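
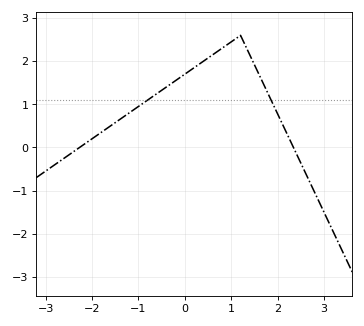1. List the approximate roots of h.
-2.27, 2.34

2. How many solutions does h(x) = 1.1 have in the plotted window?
2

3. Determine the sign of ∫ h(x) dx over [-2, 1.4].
positive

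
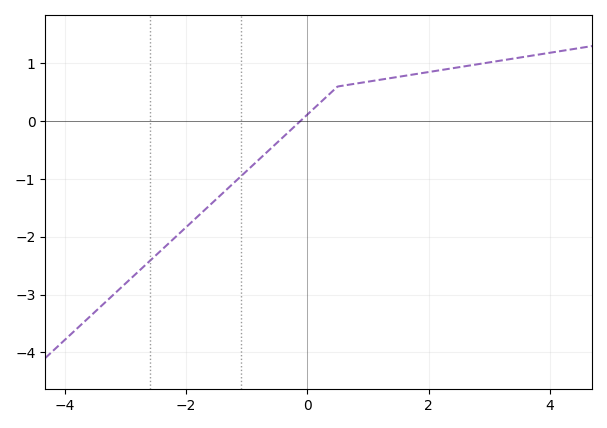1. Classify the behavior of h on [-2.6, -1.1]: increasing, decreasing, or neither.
increasing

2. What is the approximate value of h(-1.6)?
-1.4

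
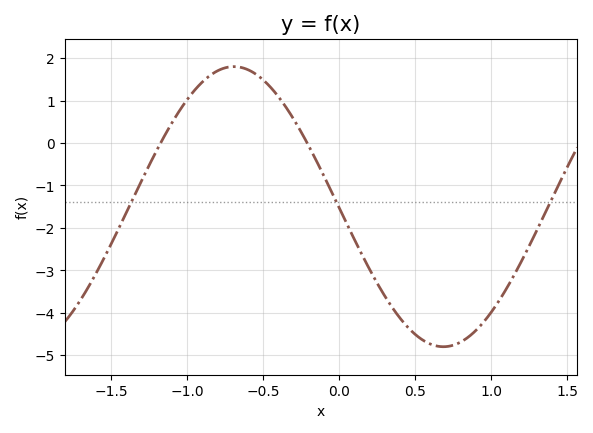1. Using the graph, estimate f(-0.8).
1.7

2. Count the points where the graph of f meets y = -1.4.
3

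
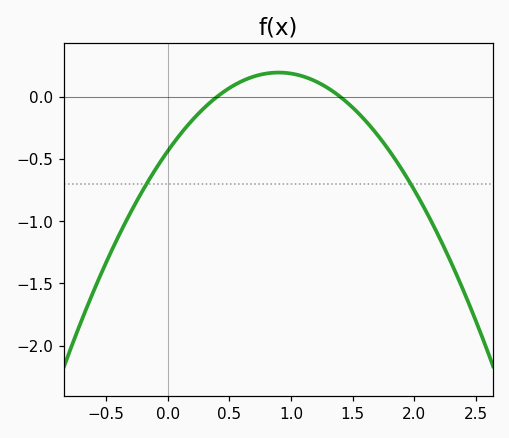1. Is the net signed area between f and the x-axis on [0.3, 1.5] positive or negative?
positive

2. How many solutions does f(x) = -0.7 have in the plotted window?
2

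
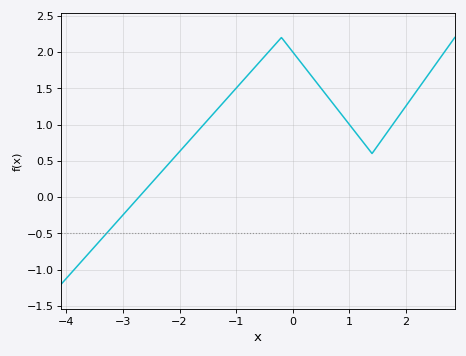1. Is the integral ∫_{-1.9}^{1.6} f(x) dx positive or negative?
positive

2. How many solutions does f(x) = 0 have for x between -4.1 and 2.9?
1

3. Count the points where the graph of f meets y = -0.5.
1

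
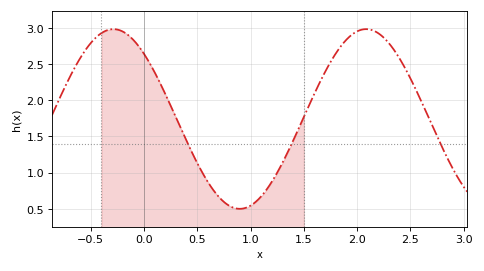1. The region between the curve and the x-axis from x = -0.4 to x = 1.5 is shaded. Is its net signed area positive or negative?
positive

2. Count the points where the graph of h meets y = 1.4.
3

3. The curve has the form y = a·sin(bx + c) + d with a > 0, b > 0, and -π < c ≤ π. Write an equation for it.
y = 1.24sin(2.6x + 2.3) + 1.74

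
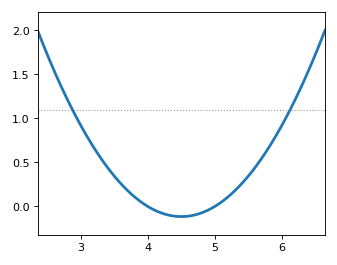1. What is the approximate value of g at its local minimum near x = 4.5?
-0.115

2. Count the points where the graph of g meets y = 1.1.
2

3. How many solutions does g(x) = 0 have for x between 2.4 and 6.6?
2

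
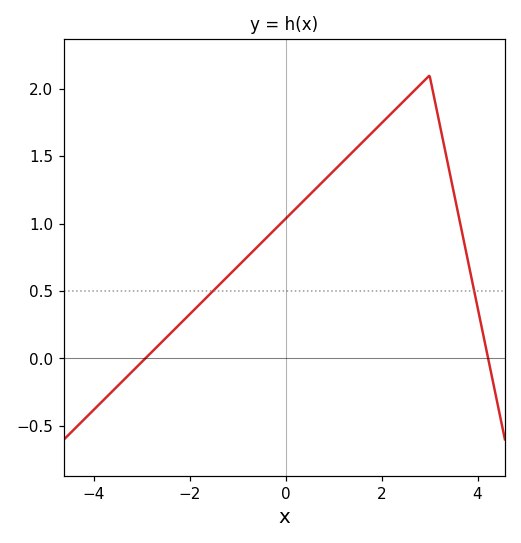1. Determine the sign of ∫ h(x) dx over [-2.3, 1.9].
positive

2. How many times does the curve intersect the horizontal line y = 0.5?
2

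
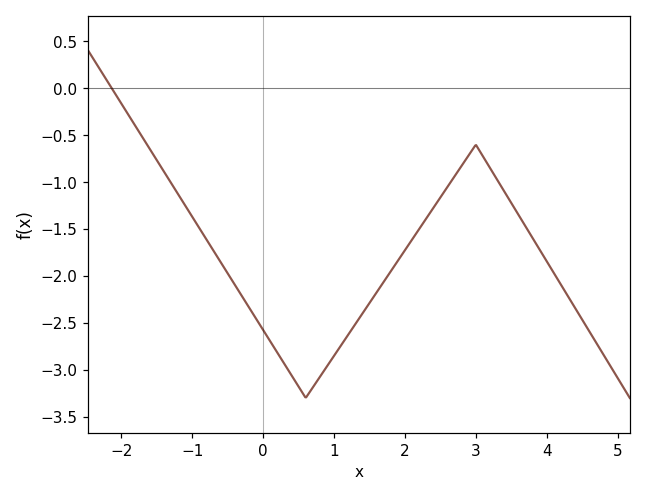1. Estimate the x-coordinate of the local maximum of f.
3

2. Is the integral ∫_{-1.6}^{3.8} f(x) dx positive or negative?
negative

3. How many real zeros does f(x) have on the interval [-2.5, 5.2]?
1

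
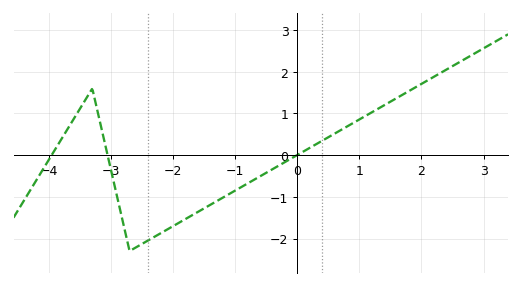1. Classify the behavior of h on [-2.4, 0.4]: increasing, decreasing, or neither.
increasing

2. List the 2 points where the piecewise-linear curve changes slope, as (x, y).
(-3.3, 1.6); (-2.7, -2.3)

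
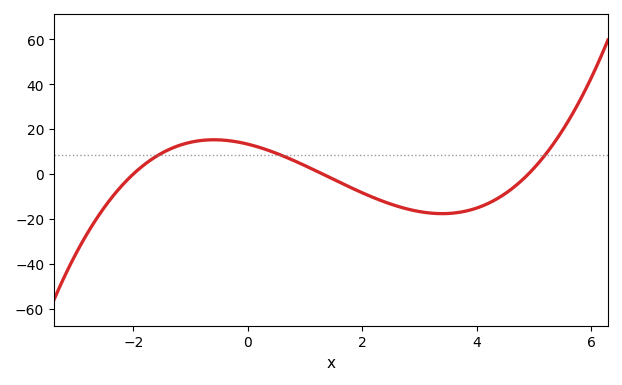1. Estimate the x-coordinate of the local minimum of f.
3.39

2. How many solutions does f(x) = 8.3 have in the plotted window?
3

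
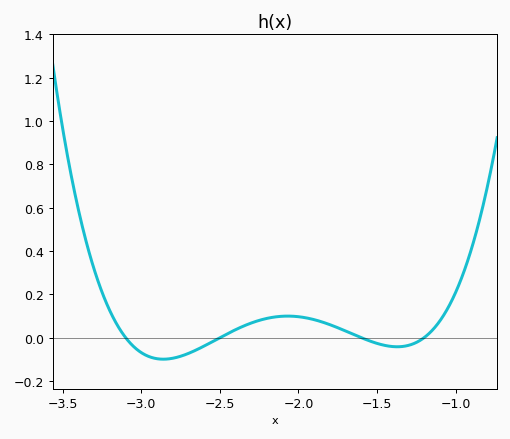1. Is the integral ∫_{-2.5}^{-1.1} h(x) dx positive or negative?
positive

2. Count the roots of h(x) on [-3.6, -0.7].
4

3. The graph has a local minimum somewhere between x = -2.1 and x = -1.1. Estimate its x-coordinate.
-1.35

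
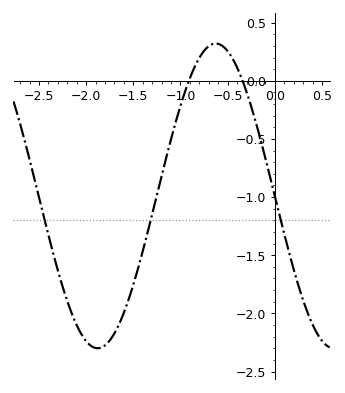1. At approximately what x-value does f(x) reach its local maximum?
-0.65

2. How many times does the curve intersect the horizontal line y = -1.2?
3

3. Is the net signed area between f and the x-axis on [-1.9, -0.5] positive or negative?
negative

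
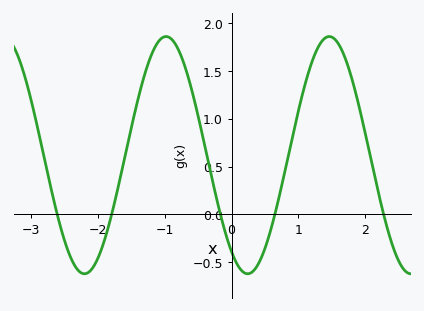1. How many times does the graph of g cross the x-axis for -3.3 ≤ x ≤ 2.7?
5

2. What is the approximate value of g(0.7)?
0.146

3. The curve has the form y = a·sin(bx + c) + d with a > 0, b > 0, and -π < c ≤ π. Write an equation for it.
y = 1.24sin(2.57x - 2.19) + 0.62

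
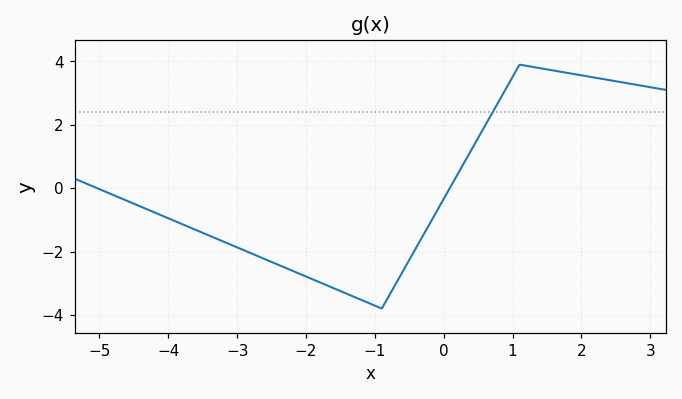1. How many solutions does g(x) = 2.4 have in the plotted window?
1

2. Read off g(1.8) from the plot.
3.64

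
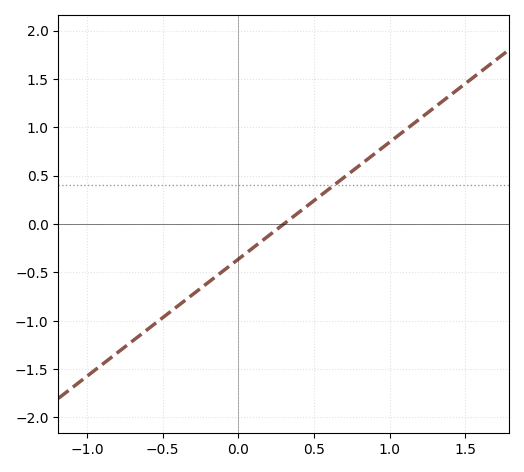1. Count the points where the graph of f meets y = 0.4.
1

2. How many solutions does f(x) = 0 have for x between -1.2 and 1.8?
1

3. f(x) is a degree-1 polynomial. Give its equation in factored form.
y = 1.21(x - 0.3)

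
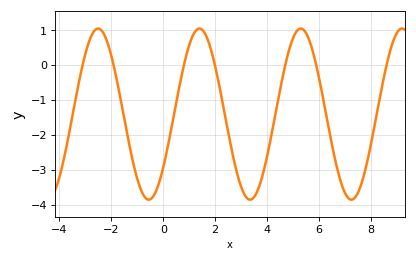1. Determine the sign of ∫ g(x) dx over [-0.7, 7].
negative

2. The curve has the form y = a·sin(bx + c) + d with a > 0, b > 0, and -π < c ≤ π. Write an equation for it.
y = 2.45sin(1.61x - 0.672) - 1.41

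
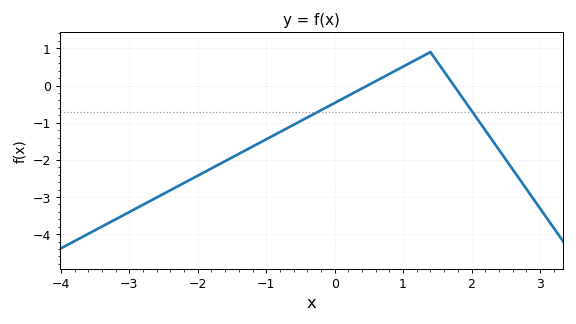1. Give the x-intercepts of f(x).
0.48, 1.74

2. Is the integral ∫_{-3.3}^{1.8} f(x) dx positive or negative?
negative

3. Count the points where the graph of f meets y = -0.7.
2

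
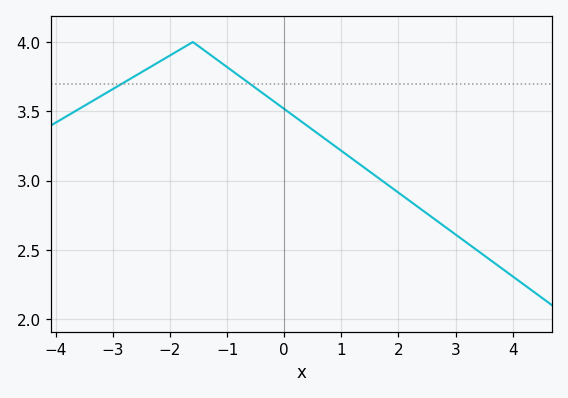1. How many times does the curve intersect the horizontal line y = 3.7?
2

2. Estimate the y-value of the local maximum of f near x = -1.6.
4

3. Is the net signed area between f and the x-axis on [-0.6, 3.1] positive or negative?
positive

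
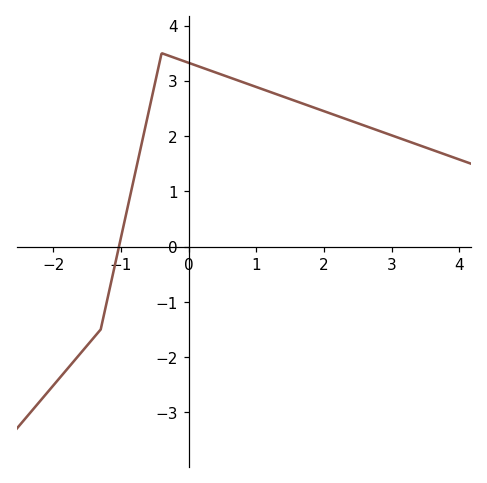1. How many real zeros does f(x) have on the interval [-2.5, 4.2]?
1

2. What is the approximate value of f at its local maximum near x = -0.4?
3.5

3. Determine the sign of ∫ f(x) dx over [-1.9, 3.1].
positive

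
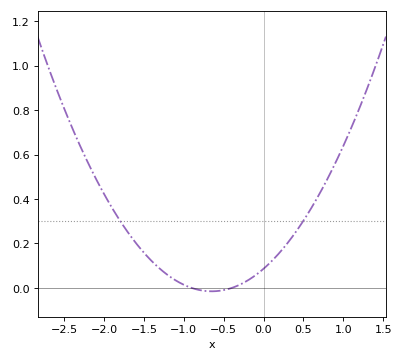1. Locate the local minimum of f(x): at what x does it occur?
-0.65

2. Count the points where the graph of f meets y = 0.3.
2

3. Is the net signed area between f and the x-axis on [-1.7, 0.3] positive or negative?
positive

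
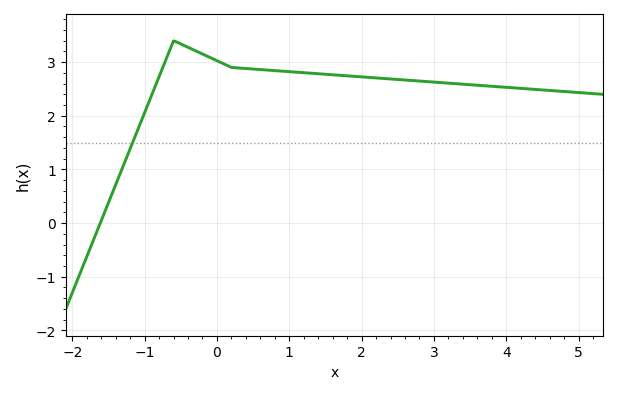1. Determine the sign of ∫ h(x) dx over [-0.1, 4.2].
positive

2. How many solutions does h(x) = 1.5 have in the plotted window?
1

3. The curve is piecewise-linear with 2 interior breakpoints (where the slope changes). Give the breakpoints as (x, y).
(-0.6, 3.4); (0.2, 2.9)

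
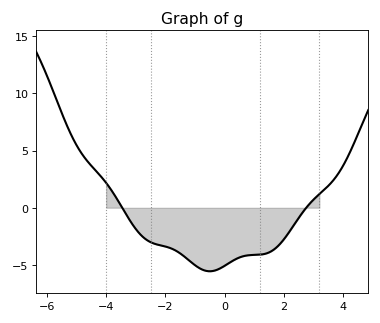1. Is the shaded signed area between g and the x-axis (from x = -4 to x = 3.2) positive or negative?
negative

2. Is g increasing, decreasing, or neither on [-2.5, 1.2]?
neither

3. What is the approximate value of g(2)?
-2.76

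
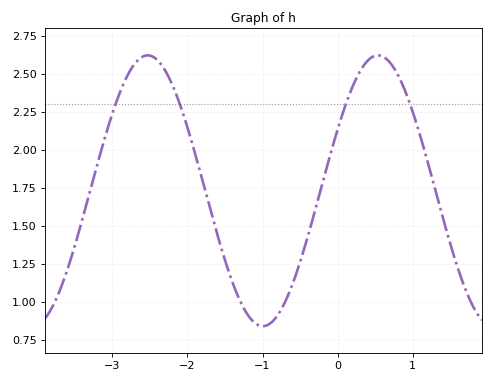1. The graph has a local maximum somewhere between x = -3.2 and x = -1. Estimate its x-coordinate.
-2.5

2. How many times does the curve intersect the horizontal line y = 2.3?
4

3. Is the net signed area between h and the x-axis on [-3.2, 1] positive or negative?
positive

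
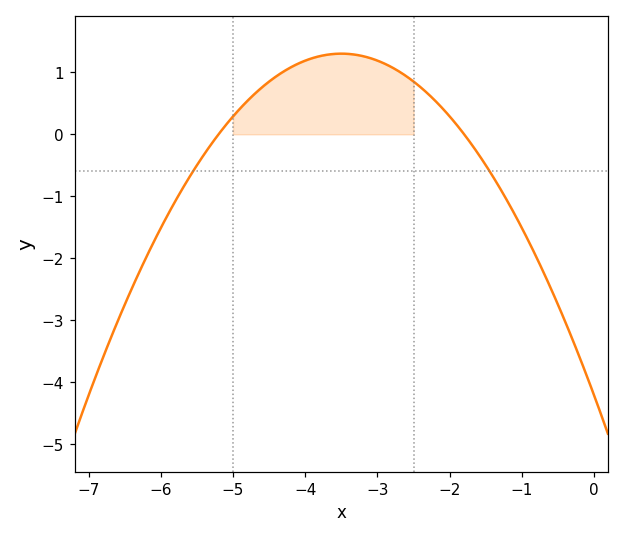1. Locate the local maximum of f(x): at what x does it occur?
-3.5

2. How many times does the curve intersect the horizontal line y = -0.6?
2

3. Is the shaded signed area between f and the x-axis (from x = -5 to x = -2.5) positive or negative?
positive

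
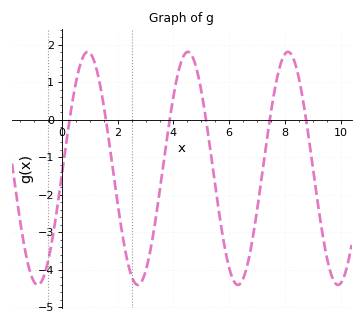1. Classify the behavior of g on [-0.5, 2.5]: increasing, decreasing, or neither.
neither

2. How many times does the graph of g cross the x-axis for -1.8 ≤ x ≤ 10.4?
6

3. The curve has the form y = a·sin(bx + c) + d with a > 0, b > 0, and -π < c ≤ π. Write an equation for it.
y = 3.11sin(1.75x - 0.05) - 1.3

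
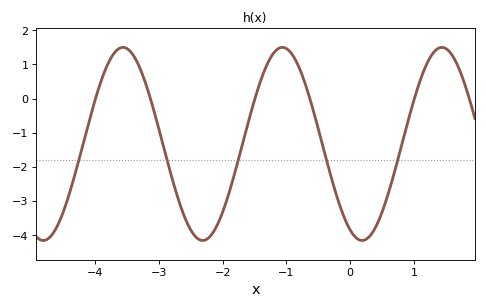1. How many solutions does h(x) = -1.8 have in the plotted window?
5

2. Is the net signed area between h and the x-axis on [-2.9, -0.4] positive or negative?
negative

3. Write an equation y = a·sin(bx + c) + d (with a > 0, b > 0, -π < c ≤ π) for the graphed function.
y = 2.83sin(2.51x - 2.04) - 1.33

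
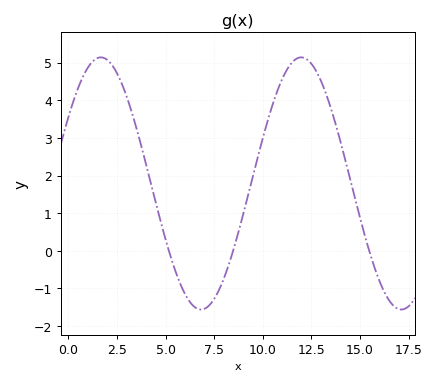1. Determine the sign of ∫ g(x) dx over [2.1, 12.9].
positive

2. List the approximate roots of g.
5, 8.5, 15.5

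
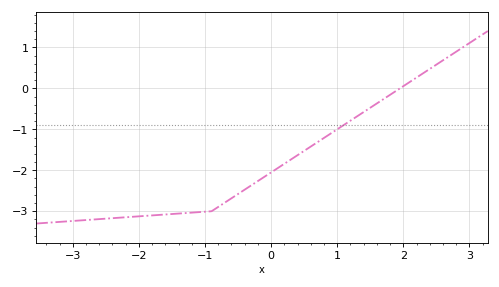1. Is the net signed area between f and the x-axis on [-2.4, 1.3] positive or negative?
negative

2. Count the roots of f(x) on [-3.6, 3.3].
1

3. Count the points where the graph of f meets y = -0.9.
1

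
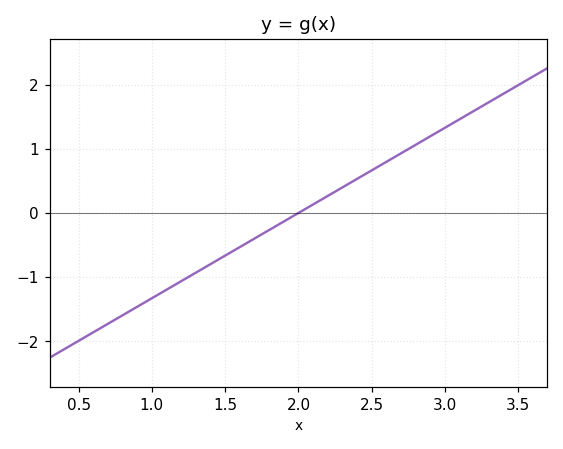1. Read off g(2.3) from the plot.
0.4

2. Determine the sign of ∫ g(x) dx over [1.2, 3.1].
positive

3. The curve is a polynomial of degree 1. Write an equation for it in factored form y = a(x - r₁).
y = 1.33(x - 2)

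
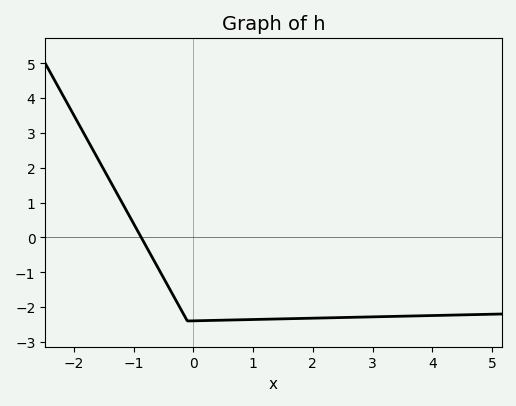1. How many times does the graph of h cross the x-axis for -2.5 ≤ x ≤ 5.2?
1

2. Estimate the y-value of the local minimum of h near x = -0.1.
-2.4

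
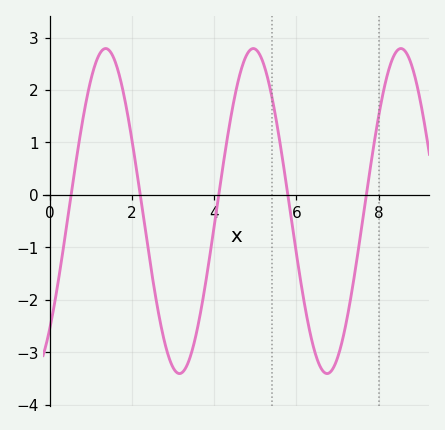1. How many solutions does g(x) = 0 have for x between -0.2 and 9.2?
5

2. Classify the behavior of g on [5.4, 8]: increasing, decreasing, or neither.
neither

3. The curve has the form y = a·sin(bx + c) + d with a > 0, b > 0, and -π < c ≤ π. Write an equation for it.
y = 3.1sin(1.75x - 0.812) - 0.31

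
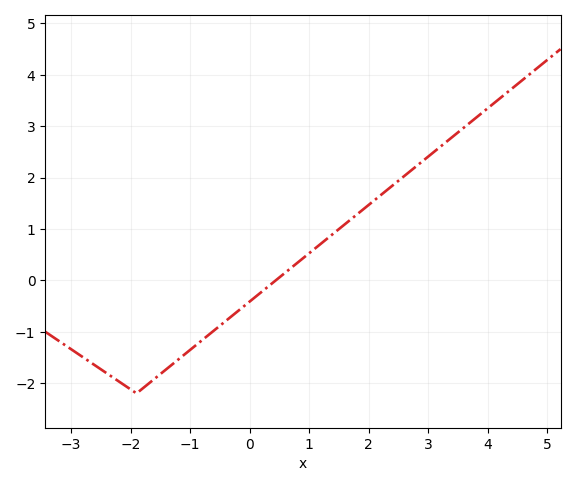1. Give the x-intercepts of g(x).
0.4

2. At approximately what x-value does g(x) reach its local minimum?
-2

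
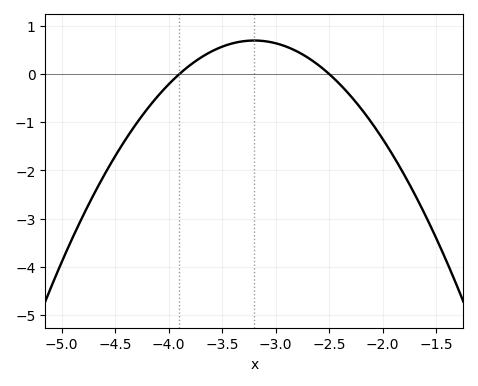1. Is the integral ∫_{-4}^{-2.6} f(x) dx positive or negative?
positive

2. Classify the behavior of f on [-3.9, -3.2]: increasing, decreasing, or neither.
increasing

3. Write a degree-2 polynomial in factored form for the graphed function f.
y = -1.42(x + 3.9)(x + 2.5)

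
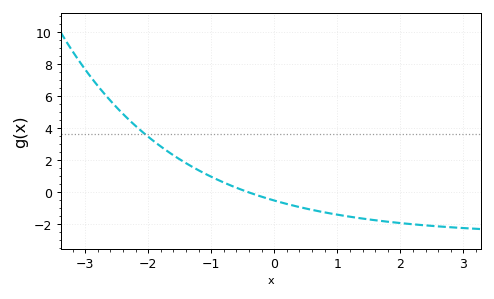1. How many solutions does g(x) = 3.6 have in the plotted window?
1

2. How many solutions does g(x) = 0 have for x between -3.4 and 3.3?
1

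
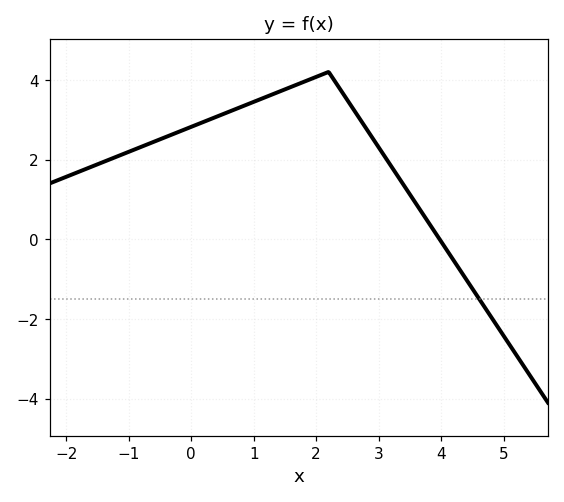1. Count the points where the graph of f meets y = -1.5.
1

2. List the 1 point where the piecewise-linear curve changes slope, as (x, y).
(2.2, 4.2)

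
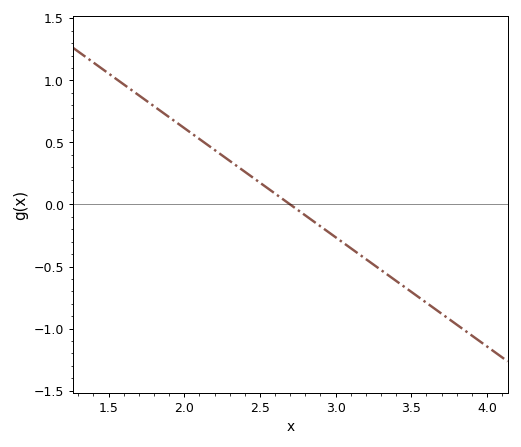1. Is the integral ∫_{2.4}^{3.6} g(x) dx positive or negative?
negative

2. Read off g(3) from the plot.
-0.25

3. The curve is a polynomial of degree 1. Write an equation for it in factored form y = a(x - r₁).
y = -0.88(x - 2.7)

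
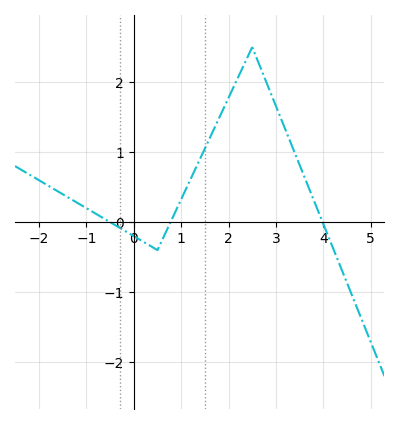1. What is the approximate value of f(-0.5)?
-0.001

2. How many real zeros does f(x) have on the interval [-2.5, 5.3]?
3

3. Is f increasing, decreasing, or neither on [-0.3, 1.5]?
neither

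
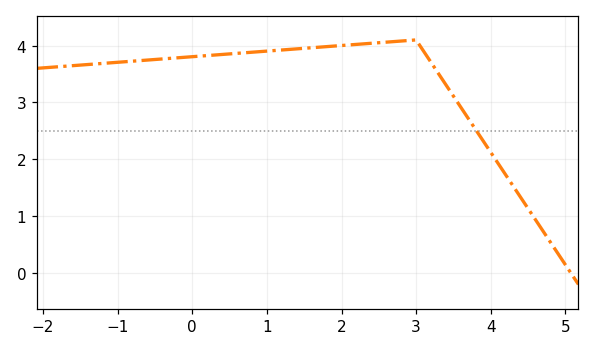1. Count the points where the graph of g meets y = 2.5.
1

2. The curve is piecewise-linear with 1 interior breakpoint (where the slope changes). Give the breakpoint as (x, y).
(3, 4.1)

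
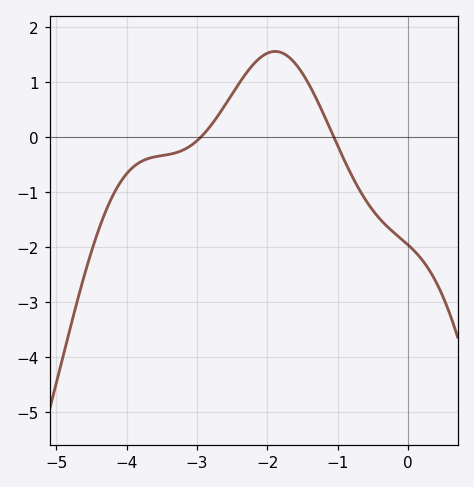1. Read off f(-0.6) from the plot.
-1.1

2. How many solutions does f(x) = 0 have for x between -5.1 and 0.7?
2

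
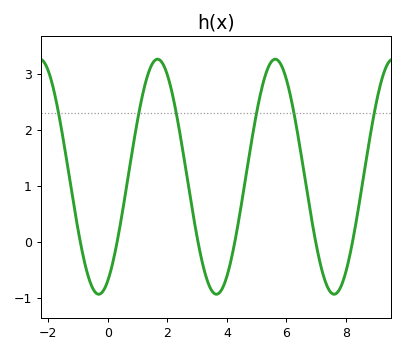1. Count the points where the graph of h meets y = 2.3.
6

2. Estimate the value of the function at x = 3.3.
-0.6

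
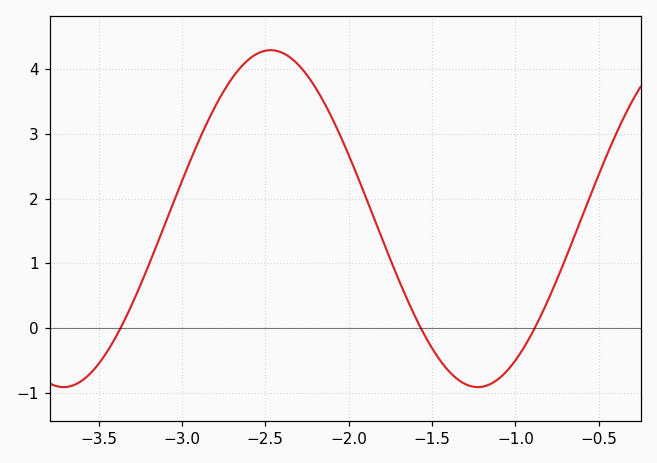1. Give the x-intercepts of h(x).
-3.37, -1.57, -0.885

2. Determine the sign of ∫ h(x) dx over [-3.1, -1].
positive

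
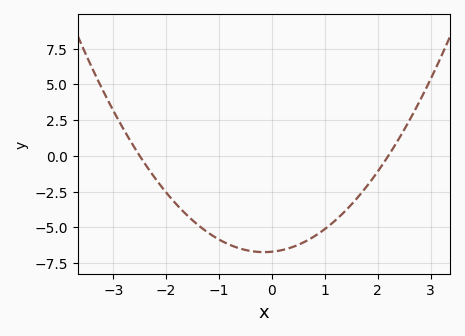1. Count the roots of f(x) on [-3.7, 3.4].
2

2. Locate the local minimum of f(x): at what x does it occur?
-0.15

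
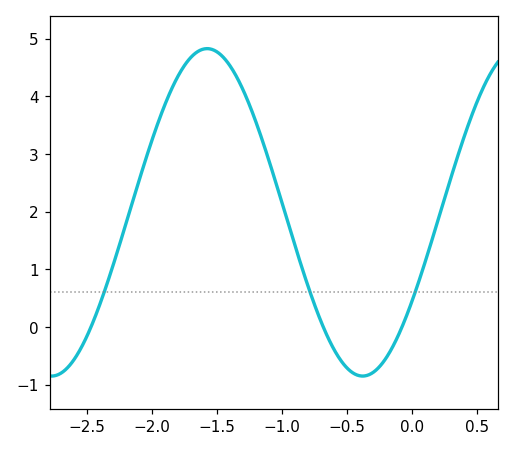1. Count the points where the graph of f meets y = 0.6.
3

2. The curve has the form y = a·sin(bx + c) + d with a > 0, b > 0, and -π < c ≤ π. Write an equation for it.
y = 2.84sin(2.6x - 0.57) + 1.99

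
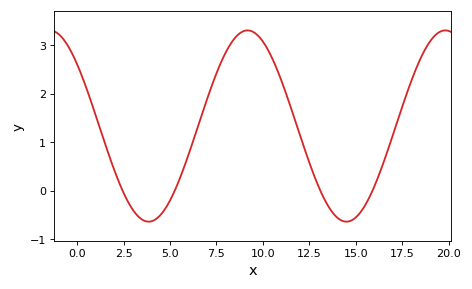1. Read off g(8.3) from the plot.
3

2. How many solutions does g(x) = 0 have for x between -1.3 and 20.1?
4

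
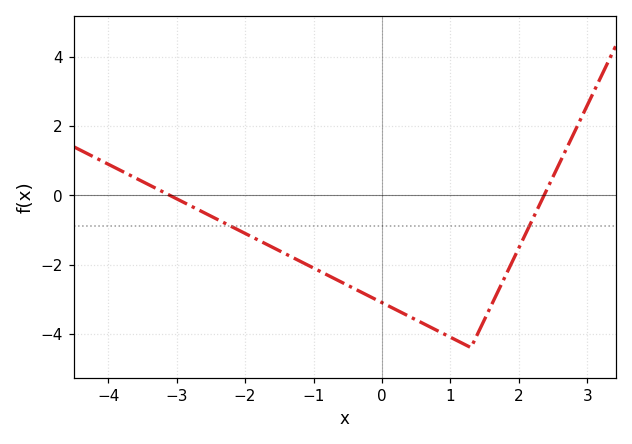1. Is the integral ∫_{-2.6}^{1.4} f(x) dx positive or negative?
negative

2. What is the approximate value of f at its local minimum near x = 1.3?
-4.4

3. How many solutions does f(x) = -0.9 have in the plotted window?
2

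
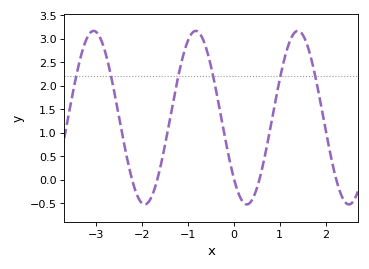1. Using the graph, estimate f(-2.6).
1.87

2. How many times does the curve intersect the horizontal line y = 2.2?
6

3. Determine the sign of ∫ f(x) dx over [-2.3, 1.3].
positive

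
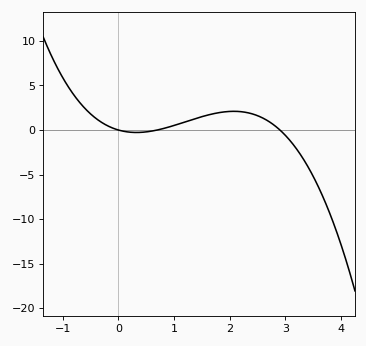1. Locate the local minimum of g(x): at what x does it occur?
0.3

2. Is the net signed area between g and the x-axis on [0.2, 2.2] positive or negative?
positive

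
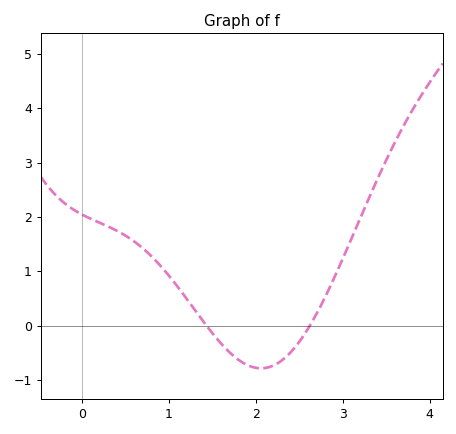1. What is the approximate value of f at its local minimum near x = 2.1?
-0.781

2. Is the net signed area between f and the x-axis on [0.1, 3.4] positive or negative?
positive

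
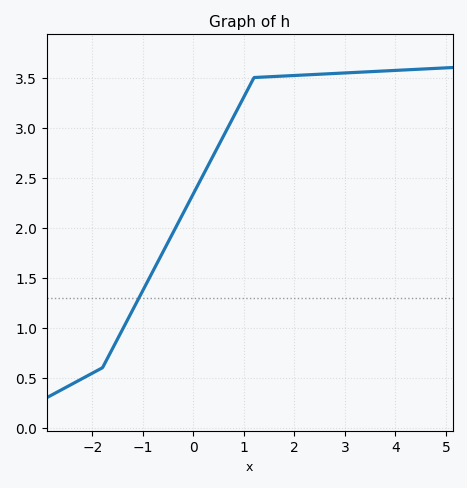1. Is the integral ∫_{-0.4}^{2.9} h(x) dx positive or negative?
positive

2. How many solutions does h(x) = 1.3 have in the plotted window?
1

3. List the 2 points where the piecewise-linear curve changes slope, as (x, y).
(-1.8, 0.6); (1.2, 3.5)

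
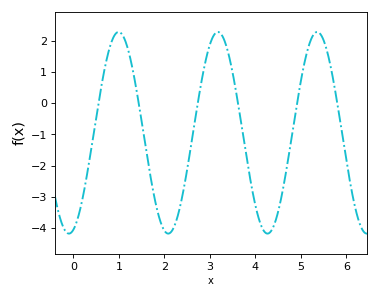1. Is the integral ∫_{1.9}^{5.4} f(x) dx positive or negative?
negative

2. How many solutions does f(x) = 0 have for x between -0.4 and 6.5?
6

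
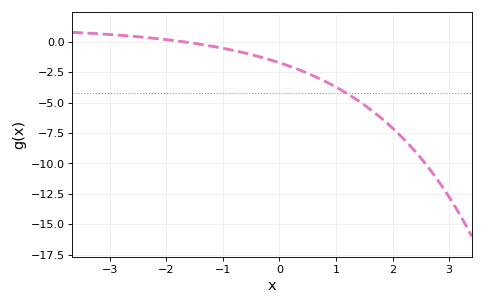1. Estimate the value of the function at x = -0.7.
-0.8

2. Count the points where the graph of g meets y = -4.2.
1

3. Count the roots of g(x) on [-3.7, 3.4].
1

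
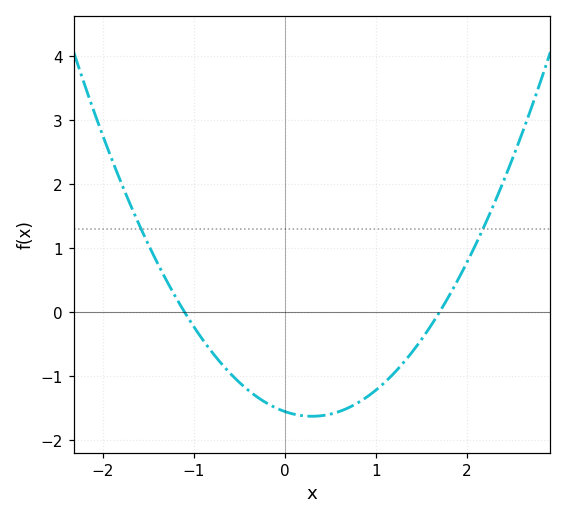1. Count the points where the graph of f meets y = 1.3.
2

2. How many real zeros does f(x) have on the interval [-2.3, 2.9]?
2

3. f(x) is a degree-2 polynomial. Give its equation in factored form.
y = 0.83(x + 1.1)(x - 1.7)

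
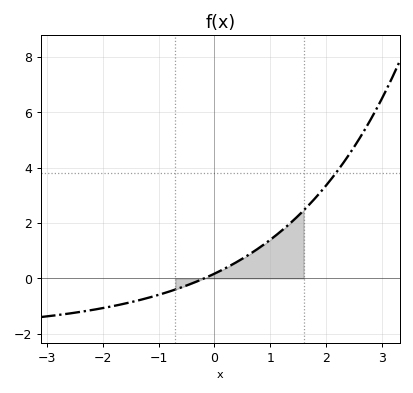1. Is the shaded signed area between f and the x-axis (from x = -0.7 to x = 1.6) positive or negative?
positive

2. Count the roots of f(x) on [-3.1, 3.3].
1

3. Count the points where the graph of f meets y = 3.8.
1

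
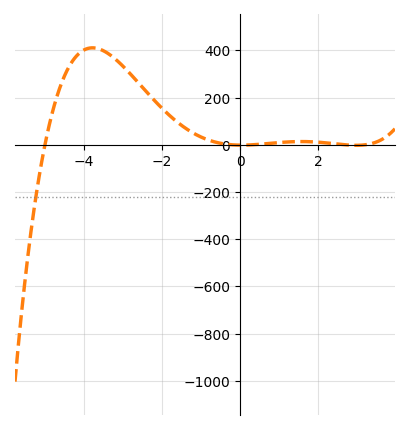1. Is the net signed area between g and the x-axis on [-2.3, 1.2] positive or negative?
positive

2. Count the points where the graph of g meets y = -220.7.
1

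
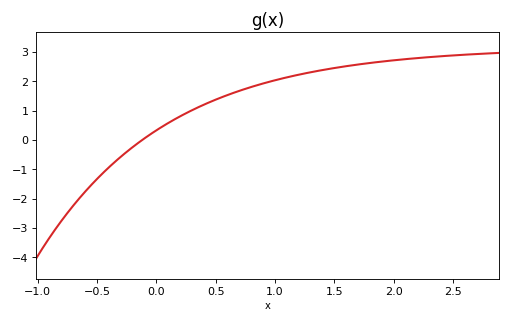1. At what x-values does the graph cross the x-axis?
-0.1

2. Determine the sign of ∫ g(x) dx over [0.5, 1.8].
positive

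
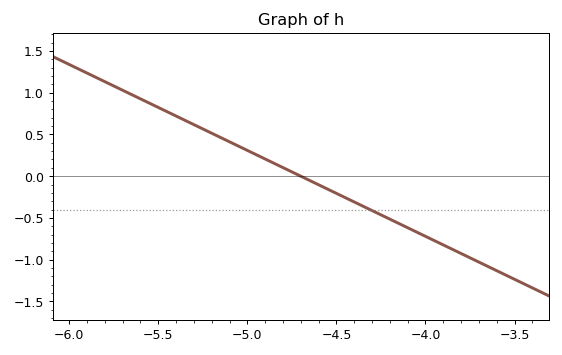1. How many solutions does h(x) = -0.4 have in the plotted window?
1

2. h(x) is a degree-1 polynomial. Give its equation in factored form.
y = -1.03(x + 4.7)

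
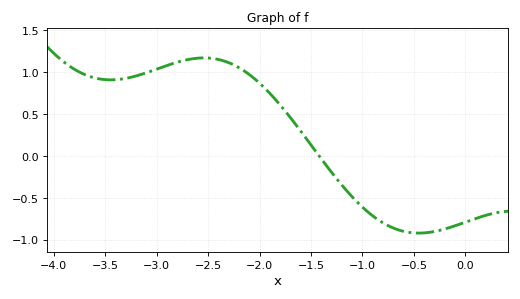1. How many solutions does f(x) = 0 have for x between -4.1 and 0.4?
1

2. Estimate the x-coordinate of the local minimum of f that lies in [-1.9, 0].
-0.5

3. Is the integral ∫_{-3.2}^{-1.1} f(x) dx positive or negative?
positive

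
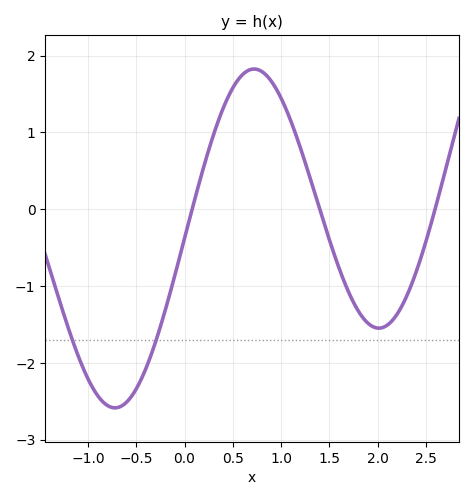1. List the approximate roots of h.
0.1, 1.4, 2.6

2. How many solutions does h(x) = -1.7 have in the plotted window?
2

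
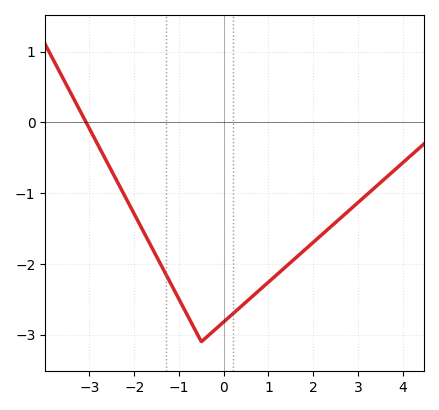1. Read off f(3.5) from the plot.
-0.853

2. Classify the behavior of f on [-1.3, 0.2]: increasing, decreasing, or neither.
neither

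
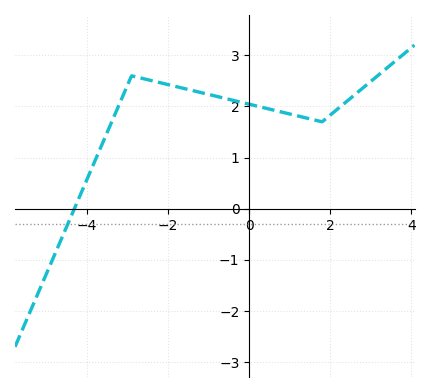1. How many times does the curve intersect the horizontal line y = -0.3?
1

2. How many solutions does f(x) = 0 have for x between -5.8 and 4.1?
1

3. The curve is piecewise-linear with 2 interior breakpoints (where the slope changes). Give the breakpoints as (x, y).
(-2.9, 2.6); (1.8, 1.7)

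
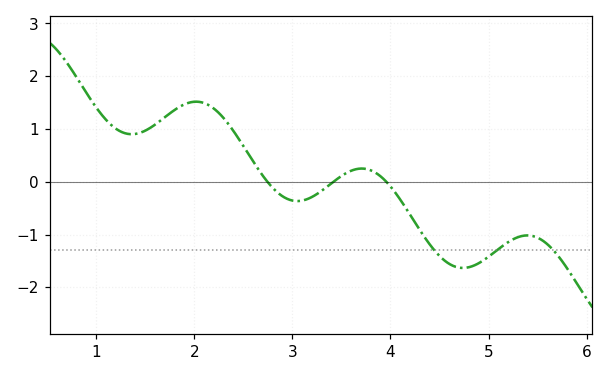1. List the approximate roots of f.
2.74, 3.42, 3.96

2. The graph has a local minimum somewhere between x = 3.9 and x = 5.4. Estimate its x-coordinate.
4.74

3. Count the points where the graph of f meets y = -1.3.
3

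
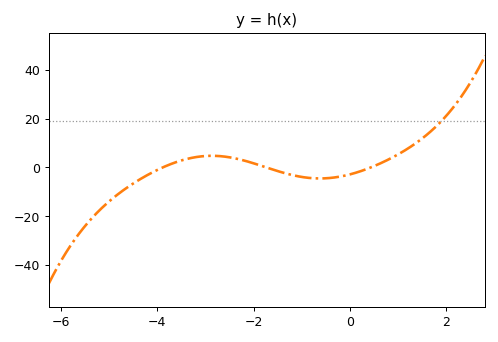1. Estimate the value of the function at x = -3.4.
3.38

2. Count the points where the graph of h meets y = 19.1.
1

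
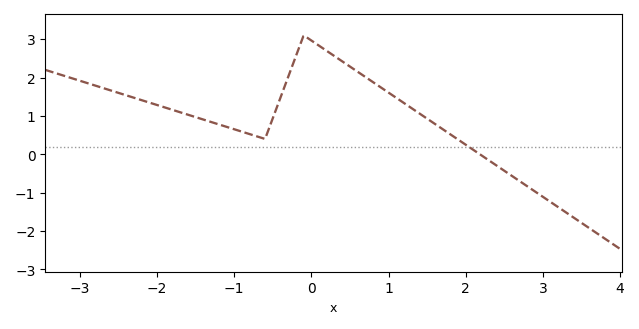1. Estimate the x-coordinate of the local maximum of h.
-0.1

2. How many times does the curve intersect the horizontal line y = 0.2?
1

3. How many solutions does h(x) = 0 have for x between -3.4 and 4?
1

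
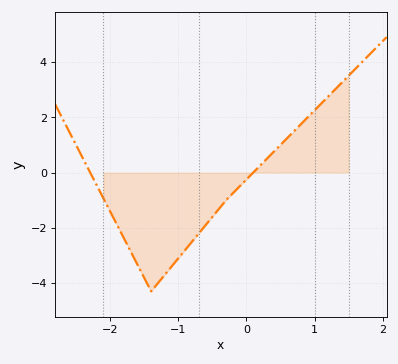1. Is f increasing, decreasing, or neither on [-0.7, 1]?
increasing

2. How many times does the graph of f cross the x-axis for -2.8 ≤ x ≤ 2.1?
2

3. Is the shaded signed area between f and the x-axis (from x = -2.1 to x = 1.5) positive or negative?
negative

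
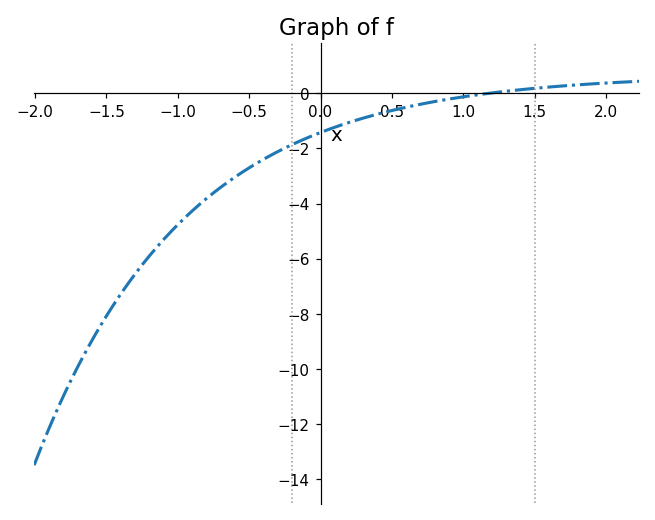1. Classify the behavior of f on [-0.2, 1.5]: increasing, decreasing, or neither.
increasing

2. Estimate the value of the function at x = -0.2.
-1.8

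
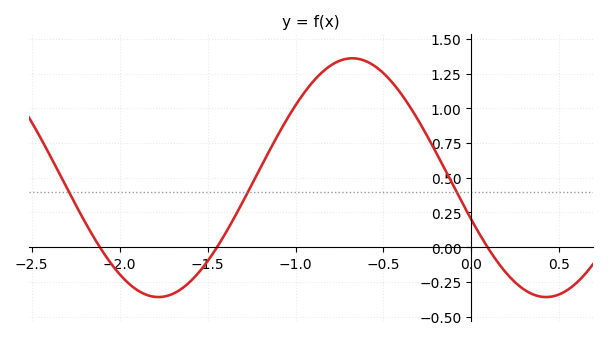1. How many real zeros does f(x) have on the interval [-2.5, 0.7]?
3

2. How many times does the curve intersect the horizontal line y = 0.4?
3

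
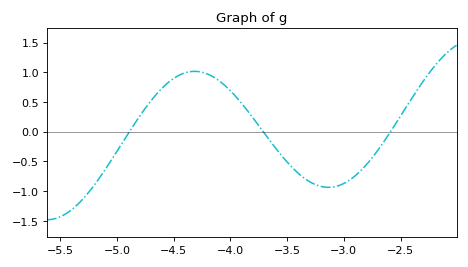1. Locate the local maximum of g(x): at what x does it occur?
-4.32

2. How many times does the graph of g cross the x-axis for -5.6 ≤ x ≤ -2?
3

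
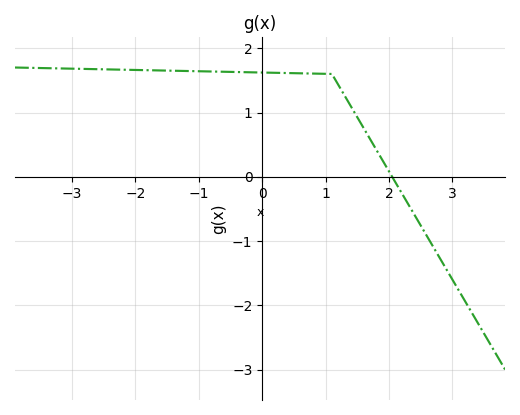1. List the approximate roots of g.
2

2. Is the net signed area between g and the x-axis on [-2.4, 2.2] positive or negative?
positive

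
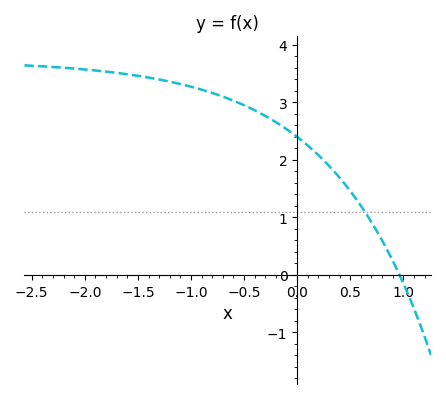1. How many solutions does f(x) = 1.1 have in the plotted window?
1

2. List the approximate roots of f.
1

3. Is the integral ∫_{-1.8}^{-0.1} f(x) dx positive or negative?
positive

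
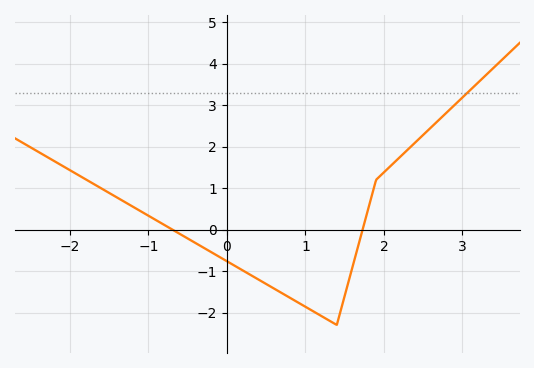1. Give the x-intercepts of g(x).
-0.7, 1.7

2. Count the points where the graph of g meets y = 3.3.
1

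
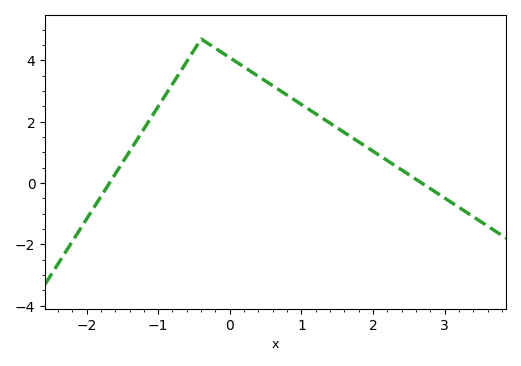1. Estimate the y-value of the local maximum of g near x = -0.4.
4.7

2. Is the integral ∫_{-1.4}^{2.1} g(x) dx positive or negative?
positive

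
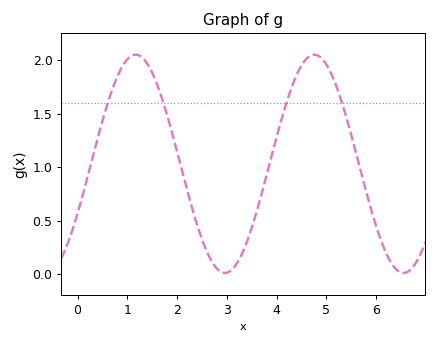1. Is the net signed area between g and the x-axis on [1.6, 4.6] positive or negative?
positive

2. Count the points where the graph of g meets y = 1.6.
4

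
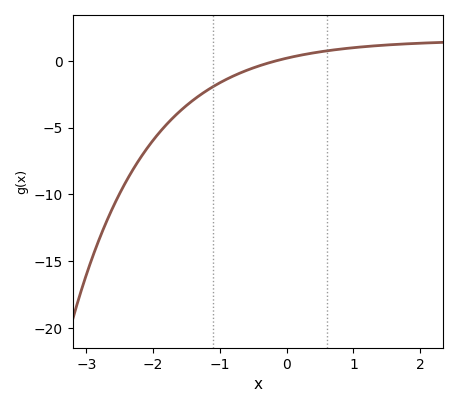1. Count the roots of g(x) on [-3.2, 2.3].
1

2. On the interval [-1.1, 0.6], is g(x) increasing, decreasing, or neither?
increasing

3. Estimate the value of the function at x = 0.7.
1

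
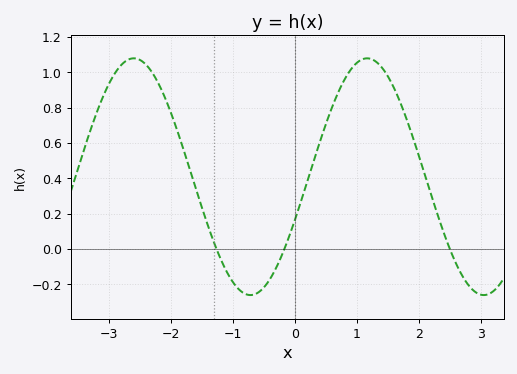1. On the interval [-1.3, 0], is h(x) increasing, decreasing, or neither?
neither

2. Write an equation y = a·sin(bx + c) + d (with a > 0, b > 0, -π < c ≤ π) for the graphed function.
y = 0.67sin(1.7x - 0.38) + 0.41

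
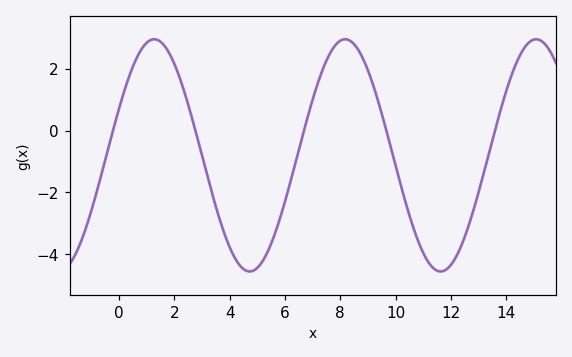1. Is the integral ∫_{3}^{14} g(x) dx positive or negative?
negative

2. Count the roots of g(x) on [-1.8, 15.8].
5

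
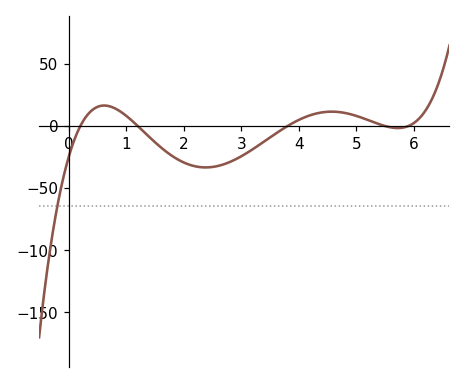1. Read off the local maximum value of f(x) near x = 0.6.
16.6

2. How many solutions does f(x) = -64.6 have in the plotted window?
1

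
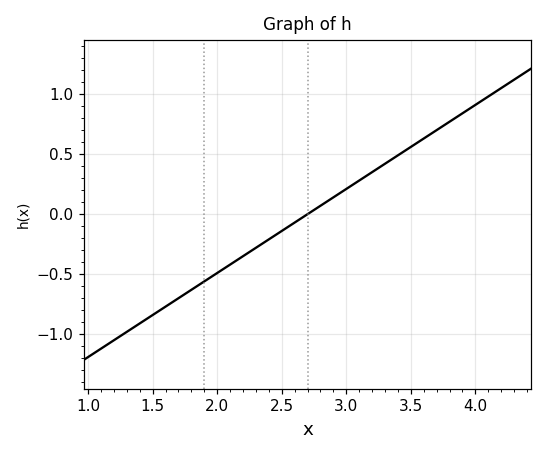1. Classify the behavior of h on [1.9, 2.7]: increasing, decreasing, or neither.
increasing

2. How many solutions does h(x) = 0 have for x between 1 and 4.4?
1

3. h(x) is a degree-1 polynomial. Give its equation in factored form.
y = 0.7(x - 2.7)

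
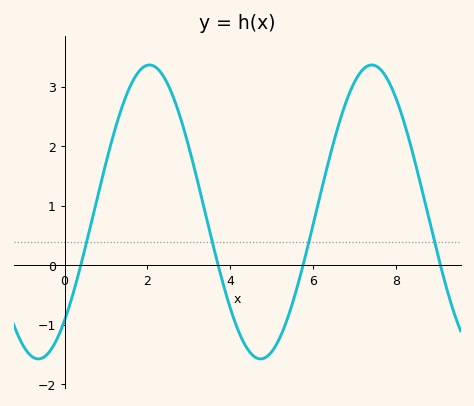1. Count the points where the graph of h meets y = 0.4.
4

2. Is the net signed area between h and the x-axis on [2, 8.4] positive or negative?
positive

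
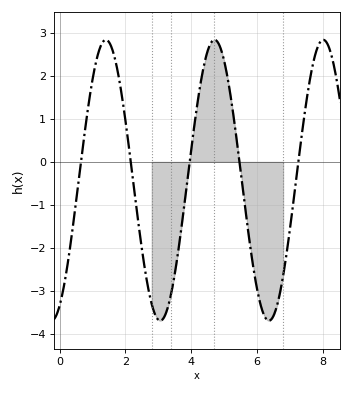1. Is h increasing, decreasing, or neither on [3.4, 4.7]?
increasing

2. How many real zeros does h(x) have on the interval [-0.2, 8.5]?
5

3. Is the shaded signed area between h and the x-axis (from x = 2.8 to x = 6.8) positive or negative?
negative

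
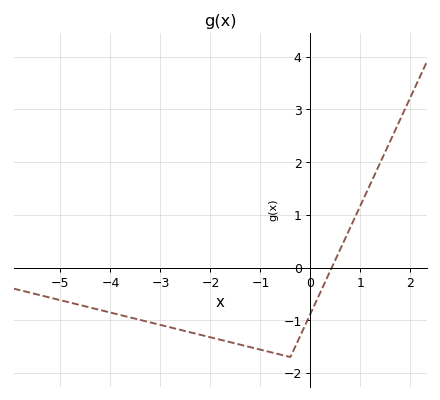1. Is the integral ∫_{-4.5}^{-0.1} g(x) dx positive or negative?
negative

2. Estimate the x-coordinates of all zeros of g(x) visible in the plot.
0.428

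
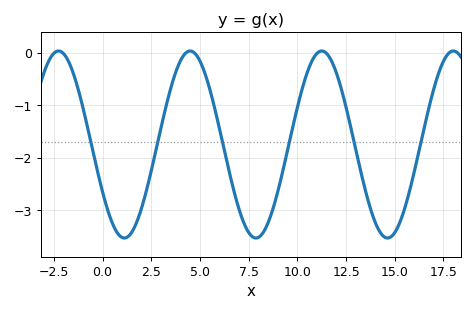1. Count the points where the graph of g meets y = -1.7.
6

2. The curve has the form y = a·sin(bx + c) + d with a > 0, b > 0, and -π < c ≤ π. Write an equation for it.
y = 1.78sin(0.93x - 2.61) - 1.75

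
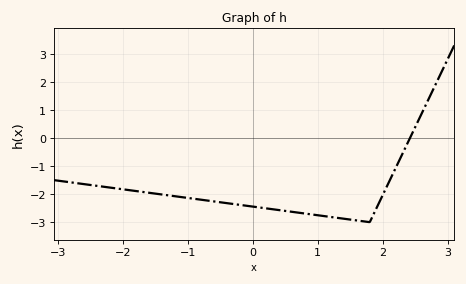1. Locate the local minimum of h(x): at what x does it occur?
1.8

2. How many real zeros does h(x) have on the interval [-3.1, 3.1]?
1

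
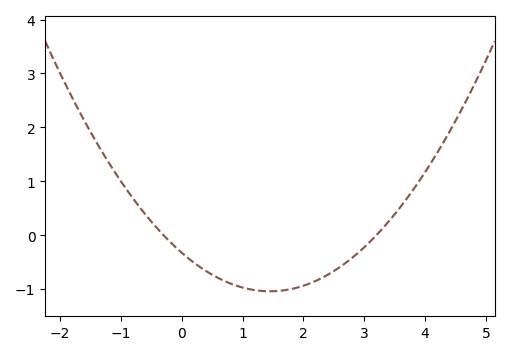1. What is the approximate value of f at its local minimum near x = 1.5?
-1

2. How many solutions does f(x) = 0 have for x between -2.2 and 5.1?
2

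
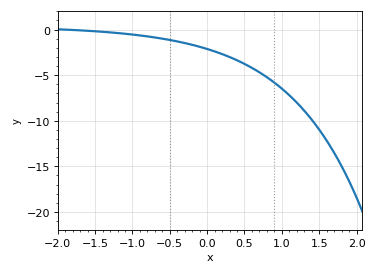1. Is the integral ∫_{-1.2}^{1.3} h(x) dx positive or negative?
negative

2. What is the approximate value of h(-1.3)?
-0.31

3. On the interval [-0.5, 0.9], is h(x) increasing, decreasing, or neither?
decreasing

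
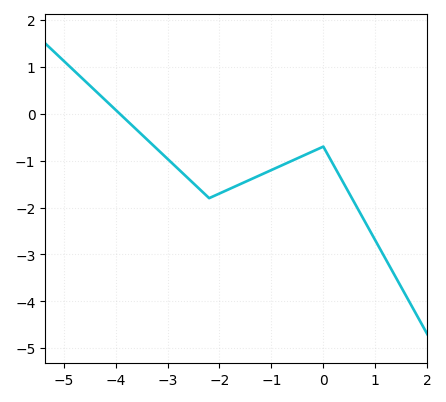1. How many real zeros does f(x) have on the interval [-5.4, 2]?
1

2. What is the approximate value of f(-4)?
0.1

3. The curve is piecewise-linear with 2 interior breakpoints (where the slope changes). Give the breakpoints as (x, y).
(-2.2, -1.8); (0, -0.7)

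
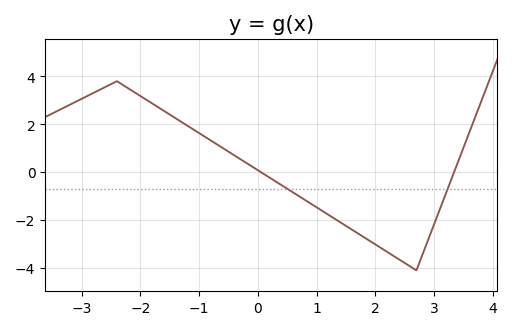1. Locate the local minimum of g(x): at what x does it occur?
2.6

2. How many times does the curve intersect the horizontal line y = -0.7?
2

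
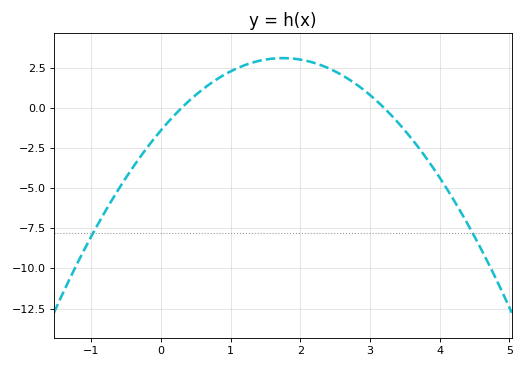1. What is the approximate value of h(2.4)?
2.4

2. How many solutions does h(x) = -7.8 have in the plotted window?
2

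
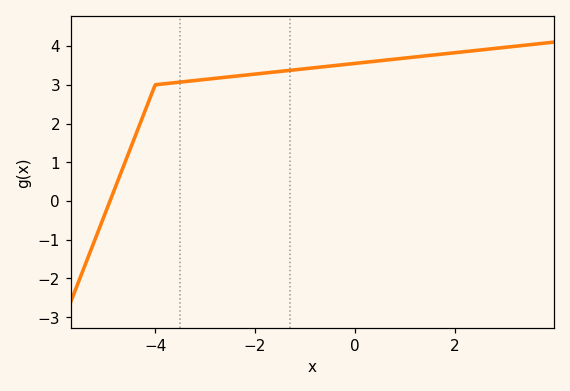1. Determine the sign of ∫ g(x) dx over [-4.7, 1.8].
positive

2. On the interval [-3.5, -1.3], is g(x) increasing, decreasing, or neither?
increasing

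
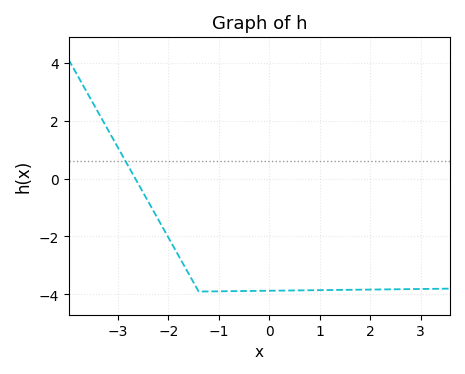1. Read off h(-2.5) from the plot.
-0.485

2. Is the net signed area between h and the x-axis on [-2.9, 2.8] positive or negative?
negative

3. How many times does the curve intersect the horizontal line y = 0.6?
1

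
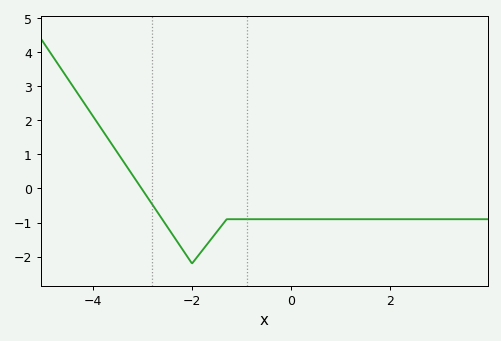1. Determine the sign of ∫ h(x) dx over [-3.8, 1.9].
negative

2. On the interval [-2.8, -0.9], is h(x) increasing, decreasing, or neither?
neither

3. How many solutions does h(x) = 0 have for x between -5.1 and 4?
1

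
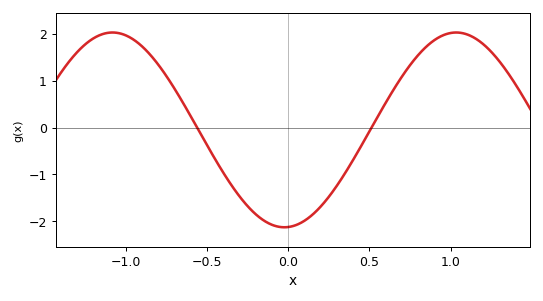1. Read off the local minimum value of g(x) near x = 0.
-2.1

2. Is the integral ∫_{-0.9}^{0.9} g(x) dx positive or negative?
negative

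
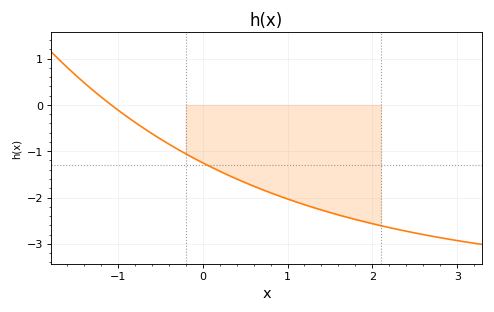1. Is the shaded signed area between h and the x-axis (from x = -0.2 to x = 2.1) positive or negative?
negative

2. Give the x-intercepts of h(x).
-1.08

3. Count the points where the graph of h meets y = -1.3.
1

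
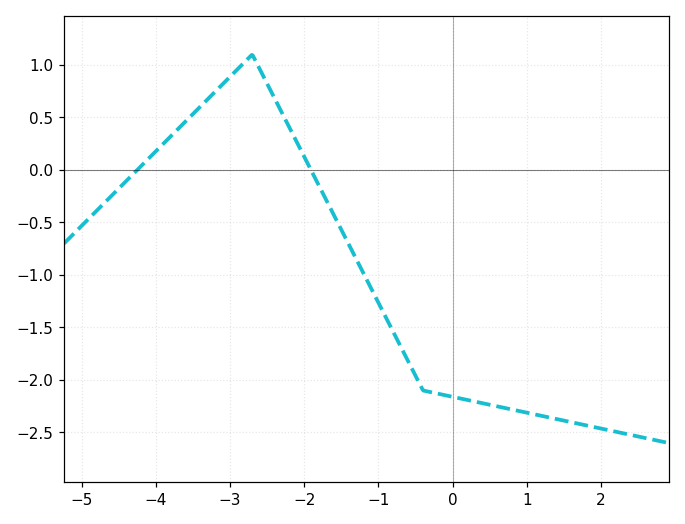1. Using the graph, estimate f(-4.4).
-0.1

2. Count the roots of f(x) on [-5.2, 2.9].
2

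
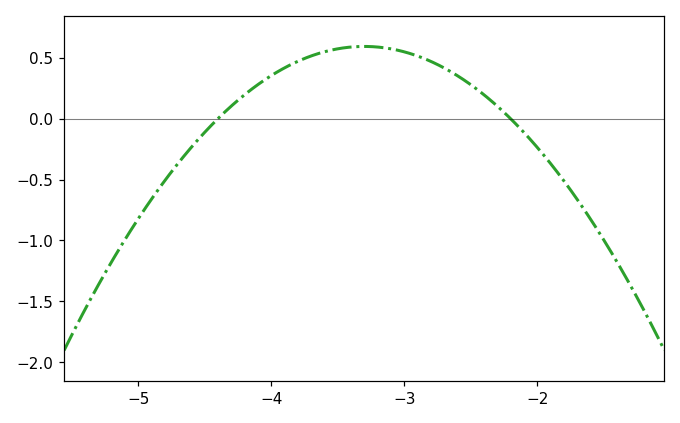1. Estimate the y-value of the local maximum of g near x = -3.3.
0.6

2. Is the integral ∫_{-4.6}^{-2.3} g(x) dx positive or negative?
positive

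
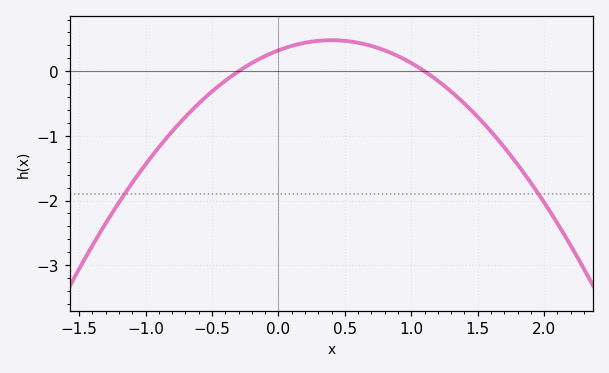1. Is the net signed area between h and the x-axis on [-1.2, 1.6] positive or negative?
negative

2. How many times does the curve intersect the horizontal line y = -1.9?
2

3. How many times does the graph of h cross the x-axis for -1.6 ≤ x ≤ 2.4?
2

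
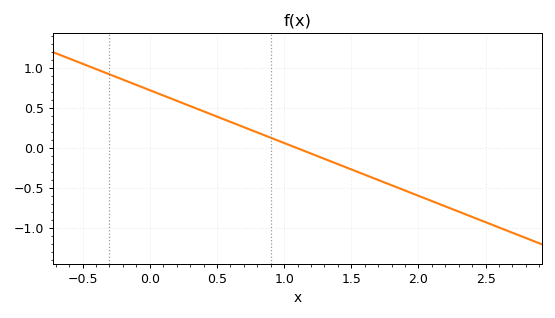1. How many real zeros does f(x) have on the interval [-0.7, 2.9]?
1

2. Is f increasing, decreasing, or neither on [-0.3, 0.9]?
decreasing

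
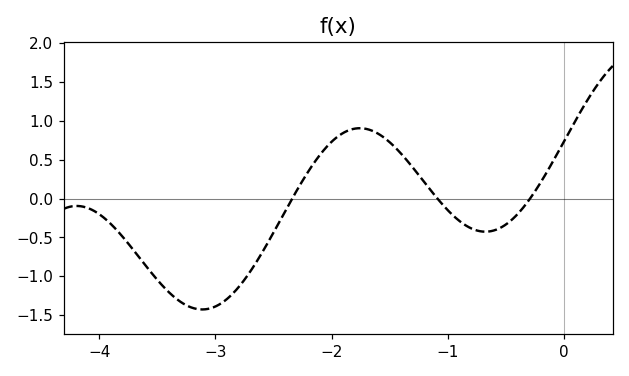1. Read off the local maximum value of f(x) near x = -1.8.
0.903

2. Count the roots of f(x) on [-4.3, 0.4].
3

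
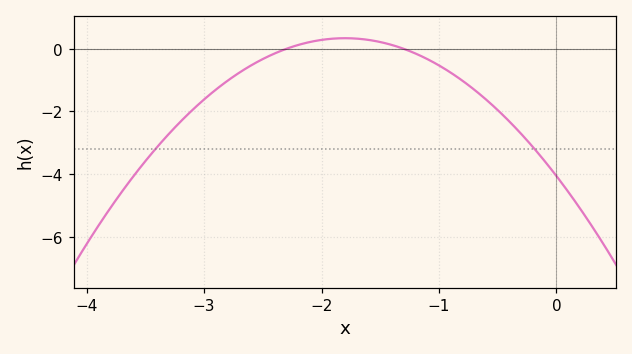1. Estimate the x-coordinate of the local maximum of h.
-1.8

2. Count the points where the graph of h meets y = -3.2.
2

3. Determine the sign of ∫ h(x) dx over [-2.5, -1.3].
positive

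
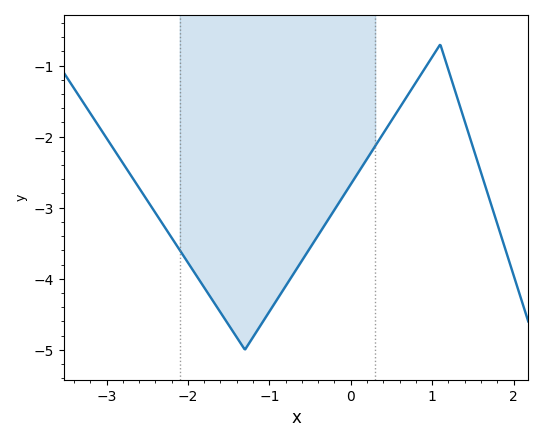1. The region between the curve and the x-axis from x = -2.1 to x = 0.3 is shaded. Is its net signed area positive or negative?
negative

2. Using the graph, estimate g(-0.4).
-3.39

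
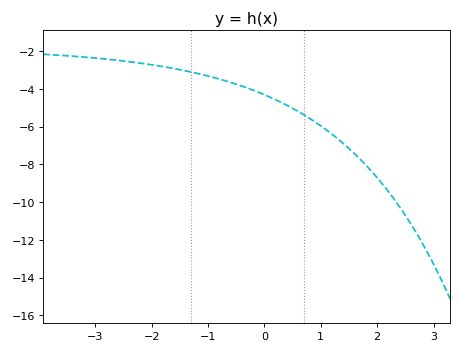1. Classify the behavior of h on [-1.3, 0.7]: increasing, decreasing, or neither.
decreasing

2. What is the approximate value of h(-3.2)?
-2.31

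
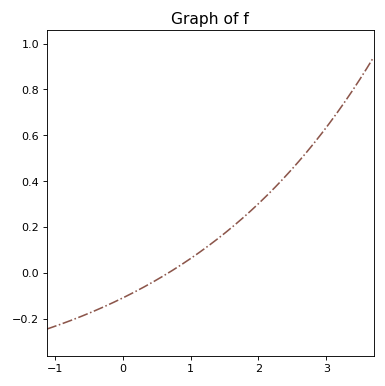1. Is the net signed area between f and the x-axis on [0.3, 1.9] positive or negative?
positive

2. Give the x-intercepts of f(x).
0.7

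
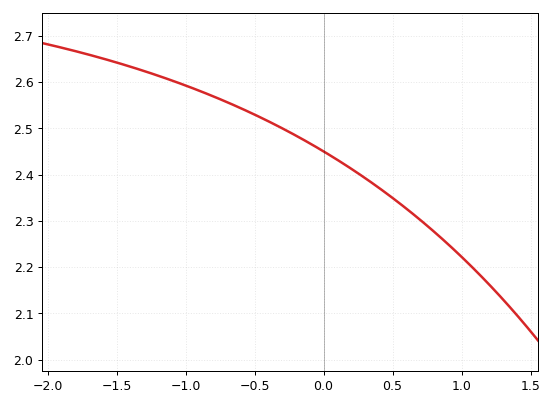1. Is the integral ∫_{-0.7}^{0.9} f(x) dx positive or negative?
positive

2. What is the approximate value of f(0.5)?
2.35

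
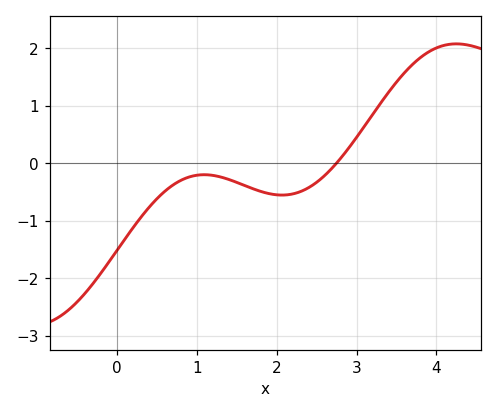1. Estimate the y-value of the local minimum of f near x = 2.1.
-0.6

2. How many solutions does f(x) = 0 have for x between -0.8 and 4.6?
1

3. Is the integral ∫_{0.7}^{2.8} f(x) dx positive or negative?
negative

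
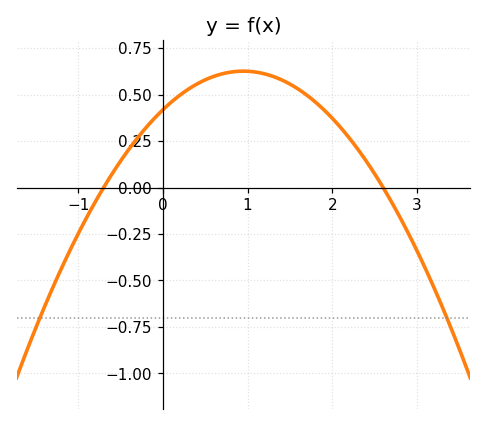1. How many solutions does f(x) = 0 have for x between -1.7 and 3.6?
2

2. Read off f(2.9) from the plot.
-0.248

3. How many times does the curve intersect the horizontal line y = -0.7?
2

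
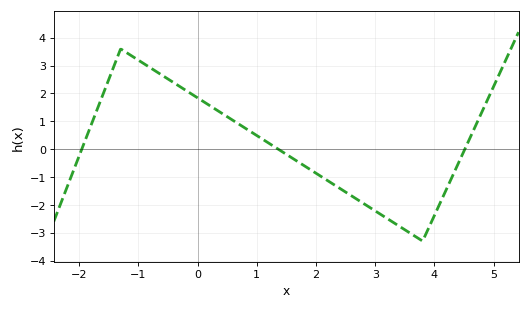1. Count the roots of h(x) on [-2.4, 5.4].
3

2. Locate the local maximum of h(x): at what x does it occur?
-1.2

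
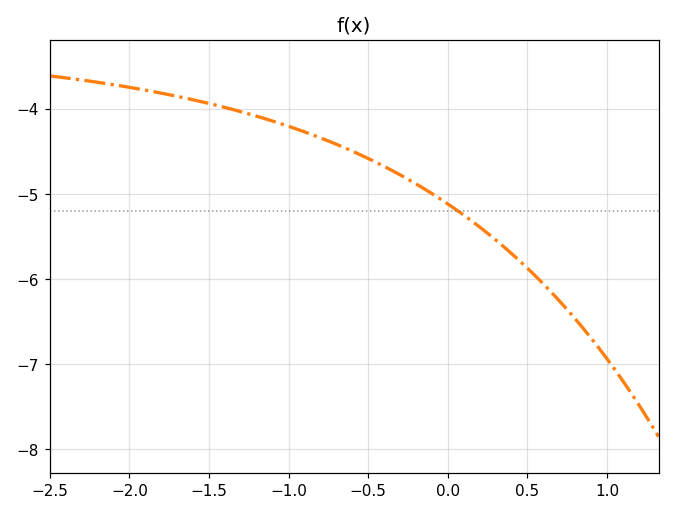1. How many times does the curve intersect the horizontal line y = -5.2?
1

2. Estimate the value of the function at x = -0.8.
-4.34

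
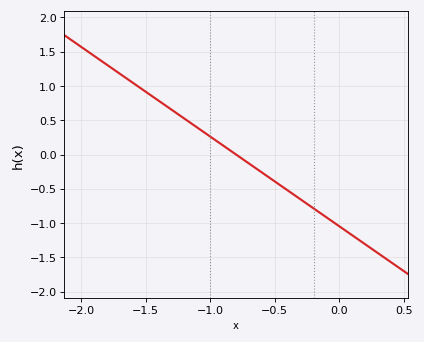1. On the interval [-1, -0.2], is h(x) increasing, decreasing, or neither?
decreasing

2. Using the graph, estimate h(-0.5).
-0.393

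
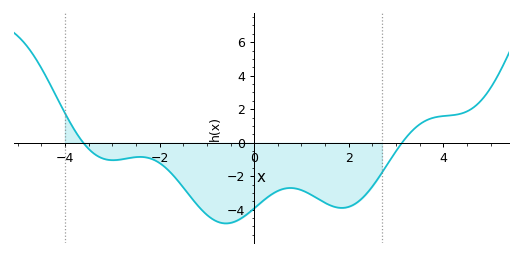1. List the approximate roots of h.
-3.61, 3.13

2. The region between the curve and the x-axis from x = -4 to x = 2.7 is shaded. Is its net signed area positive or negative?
negative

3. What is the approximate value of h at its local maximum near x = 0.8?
-2.7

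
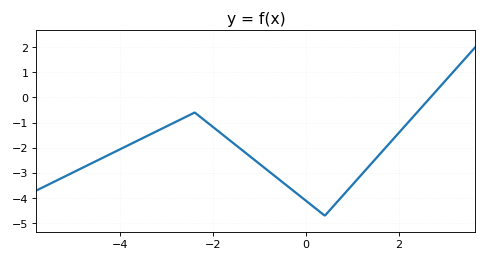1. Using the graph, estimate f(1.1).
-3.25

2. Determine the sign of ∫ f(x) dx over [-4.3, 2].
negative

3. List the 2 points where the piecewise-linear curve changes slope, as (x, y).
(-2.4, -0.6); (0.4, -4.7)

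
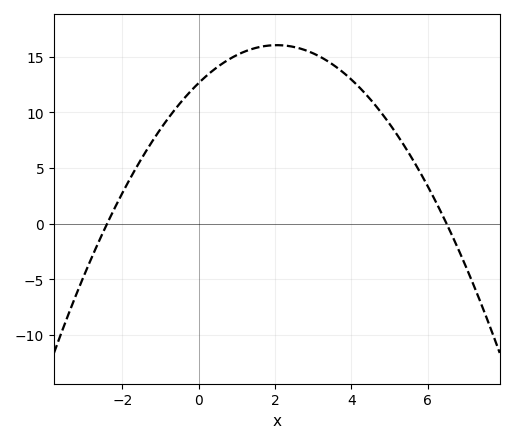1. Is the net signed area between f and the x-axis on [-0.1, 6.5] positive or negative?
positive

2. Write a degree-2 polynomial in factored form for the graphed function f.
y = -0.81(x + 2.4)(x - 6.5)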